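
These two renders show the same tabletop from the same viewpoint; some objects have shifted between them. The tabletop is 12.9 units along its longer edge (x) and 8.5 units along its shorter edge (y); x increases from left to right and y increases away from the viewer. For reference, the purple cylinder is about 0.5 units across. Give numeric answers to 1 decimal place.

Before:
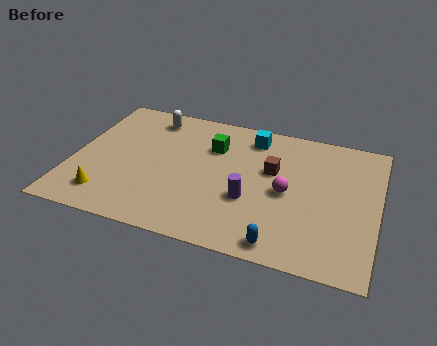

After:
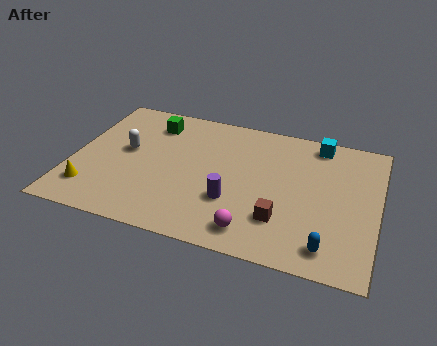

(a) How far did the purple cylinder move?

0.8

The purple cylinder moved from about (7.6, 3.1) to (6.9, 2.8), a distance of √(0.7² + 0.3²) ≈ 0.8.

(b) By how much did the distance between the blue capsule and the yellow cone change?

+2.6

The distance was about 7.4 in the first image and 10.0 in the second, so they moved 2.6 units further apart.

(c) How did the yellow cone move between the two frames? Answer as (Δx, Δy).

(-0.7, 0.2)

From the two frames, the yellow cone sits at roughly (1.7, 1.6) before and (1.0, 1.8) after.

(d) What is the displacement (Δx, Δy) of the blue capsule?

(1.9, 0.4)

From the two frames, the blue capsule sits at roughly (9.1, 0.9) before and (11.0, 1.3) after.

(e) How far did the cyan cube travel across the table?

2.8

The cyan cube was near (7.4, 7.1) before and (10.2, 7.5) after, so it travelled √(2.8² + 0.4²) ≈ 2.8 units.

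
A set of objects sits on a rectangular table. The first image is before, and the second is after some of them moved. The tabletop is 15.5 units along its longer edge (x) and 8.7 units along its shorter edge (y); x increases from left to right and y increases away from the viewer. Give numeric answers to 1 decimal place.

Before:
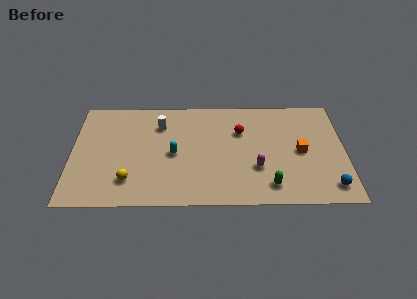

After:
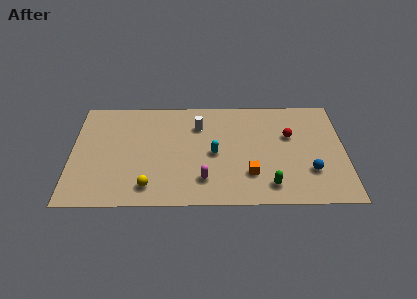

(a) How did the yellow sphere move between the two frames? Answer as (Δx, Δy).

(1.1, -0.5)

The yellow sphere started near (3.3, 2.0) and ended near (4.4, 1.5).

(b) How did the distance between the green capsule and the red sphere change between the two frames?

-0.5

The distance was about 4.7 in the first image and 4.2 in the second, so they moved 0.5 units closer together.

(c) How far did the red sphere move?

2.8

The red sphere moved from about (9.6, 5.9) to (12.4, 5.5), a distance of √(2.8² + 0.4²) ≈ 2.8.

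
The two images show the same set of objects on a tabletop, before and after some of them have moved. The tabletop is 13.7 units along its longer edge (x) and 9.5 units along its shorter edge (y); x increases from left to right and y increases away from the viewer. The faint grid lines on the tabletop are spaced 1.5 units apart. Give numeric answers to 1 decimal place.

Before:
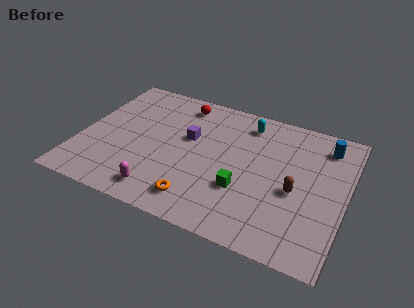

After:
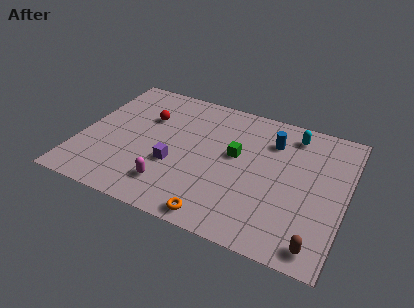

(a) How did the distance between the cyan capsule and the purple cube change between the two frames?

+3.7

The distance was about 3.6 in the first image and 7.3 in the second, so they moved 3.7 units further apart.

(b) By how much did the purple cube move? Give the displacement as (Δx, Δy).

(-0.5, -2.2)

The purple cube was at about (5.5, 5.7) and moved to about (5.0, 3.5).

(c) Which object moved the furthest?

the brown capsule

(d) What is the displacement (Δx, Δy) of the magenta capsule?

(0.4, 0.6)

The magenta capsule started near (4.6, 1.4) and ended near (5.0, 2.0).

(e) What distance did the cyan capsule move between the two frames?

2.4

The cyan capsule was near (8.3, 7.9) before and (10.7, 8.0) after, so it travelled √(2.4² + 0.1²) ≈ 2.4 units.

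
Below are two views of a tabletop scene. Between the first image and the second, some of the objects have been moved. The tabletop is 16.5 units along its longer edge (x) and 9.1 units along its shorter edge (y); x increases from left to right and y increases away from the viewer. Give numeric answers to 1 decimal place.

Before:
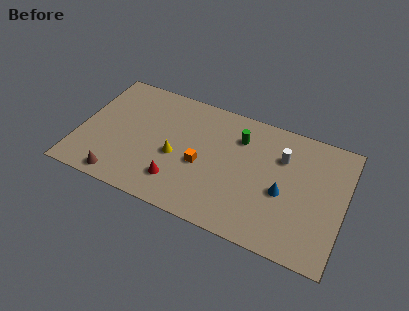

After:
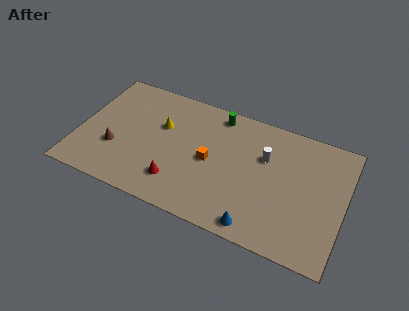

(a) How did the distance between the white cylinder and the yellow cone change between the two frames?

-0.4

Before: roughly 6.9 units apart; after: 6.5. That's 0.4 units closer together.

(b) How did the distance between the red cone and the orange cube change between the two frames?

+0.7

The distance was about 2.2 in the first image and 2.9 in the second, so they moved 0.7 units further apart.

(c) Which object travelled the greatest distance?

the blue cone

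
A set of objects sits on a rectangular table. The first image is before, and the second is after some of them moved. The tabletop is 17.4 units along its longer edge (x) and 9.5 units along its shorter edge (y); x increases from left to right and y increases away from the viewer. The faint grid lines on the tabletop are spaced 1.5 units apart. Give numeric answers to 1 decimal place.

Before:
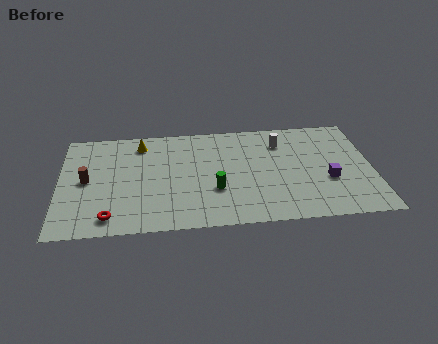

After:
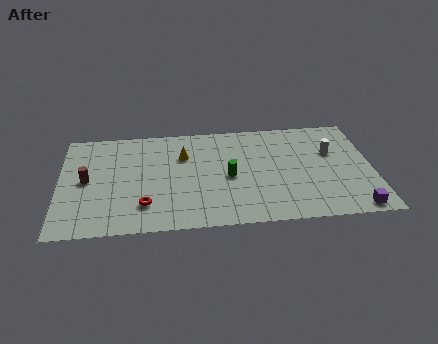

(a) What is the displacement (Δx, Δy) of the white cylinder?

(2.8, -1.2)

From the two frames, the white cylinder sits at roughly (12.4, 7.3) before and (15.2, 6.1) after.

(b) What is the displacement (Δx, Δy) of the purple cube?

(1.3, -2.7)

From the two frames, the purple cube sits at roughly (14.9, 3.6) before and (16.2, 0.9) after.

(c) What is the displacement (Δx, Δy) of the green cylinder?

(0.8, 1.1)

From the two frames, the green cylinder sits at roughly (8.6, 3.3) before and (9.4, 4.4) after.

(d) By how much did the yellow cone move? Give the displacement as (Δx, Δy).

(2.4, -1.3)

From the two frames, the yellow cone sits at roughly (4.5, 7.9) before and (6.9, 6.6) after.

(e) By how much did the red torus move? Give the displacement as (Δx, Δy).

(1.9, 0.9)

The red torus was at about (2.8, 1.4) and moved to about (4.7, 2.3).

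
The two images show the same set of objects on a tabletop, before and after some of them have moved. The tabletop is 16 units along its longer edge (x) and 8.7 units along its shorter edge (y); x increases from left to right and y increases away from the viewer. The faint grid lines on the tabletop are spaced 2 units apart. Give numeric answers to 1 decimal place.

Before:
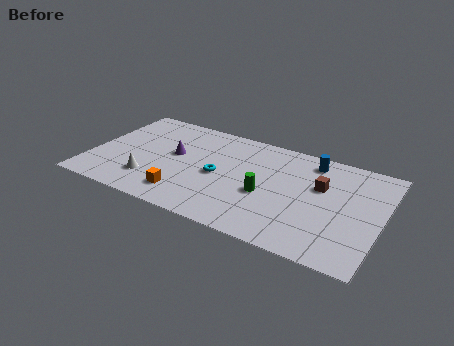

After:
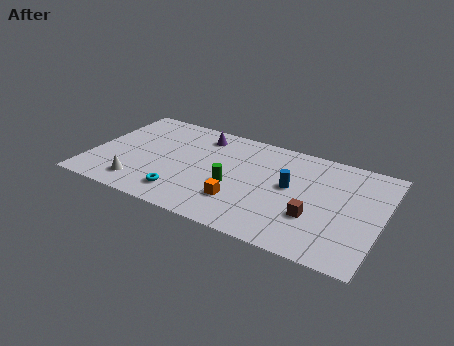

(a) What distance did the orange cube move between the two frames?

3.1

The orange cube was near (5.5, 1.7) before and (8.5, 2.4) after, so it travelled √(3.0² + 0.7²) ≈ 3.1 units.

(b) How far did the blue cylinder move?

2.8

From (11.9, 7.4) to (11.0, 4.8), the blue cylinder covered √(0.9² + 2.6²) ≈ 2.8 units.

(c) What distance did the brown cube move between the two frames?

2.6

The brown cube was near (12.6, 5.5) before and (12.5, 2.9) after, so it travelled √(0.1² + 2.6²) ≈ 2.6 units.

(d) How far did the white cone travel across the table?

0.8

The white cone moved from about (3.5, 2.2) to (3.0, 1.6), a distance of √(0.5² + 0.6²) ≈ 0.8.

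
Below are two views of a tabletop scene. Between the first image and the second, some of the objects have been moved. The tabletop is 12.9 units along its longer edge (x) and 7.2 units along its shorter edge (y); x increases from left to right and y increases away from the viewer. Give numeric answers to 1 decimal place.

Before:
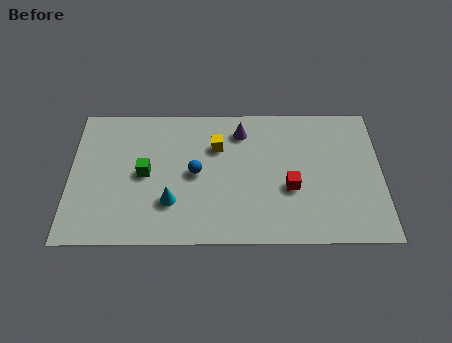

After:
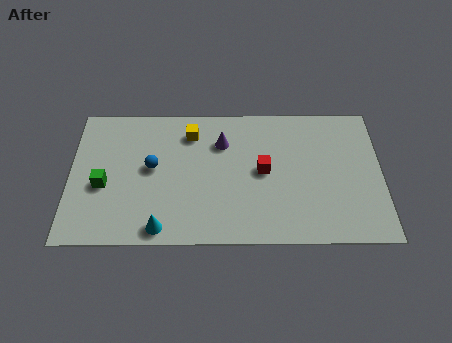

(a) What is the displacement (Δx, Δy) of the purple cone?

(-0.8, -0.6)

The purple cone started near (7.1, 5.8) and ended near (6.3, 5.2).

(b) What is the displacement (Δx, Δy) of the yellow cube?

(-1.1, 0.7)

From the two frames, the yellow cube sits at roughly (6.1, 5.0) before and (5.0, 5.7) after.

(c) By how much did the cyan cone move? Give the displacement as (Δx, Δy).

(-0.4, -1.3)

The cyan cone was at about (4.2, 2.1) and moved to about (3.8, 0.8).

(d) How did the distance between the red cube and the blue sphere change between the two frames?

+0.6

The distance was about 4.0 in the first image and 4.6 in the second, so they moved 0.6 units further apart.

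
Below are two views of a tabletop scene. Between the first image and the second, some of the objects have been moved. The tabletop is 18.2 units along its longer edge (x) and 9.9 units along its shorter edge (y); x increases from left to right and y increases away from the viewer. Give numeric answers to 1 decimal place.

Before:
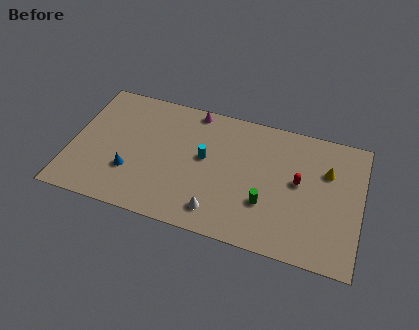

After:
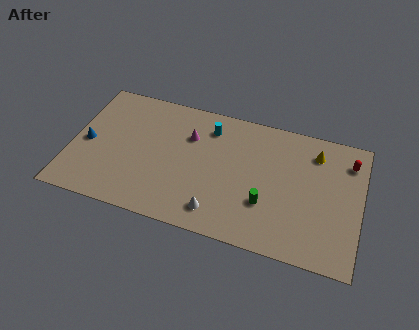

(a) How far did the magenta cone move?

2.1

From (7.4, 9.0) to (7.3, 6.9), the magenta cone covered √(0.1² + 2.1²) ≈ 2.1 units.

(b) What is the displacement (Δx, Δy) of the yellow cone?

(-0.8, 1.2)

The yellow cone was at about (16.0, 6.7) and moved to about (15.2, 7.9).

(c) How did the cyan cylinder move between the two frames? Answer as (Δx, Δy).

(0.1, 2.4)

From the two frames, the cyan cylinder sits at roughly (8.4, 5.5) before and (8.5, 7.9) after.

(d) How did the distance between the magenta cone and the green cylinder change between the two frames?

-1.4

Before: roughly 7.7 units apart; after: 6.3. That's 1.4 units closer together.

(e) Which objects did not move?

the green cylinder and the white cone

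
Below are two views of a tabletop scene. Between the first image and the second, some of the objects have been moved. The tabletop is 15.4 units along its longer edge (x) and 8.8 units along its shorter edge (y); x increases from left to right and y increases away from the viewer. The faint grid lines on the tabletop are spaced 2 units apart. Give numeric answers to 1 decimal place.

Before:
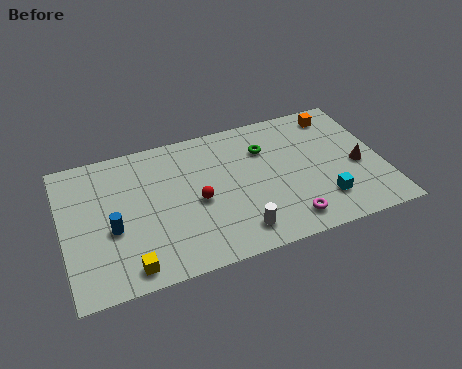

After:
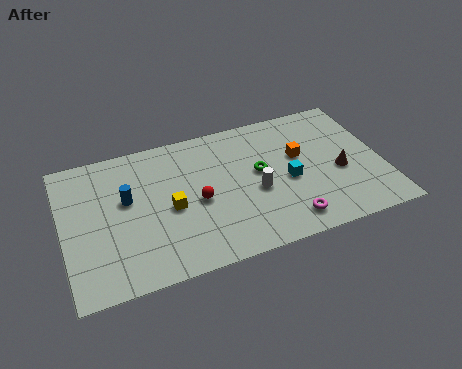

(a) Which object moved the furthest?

the yellow cube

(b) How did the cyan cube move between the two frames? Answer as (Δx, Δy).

(-1.5, 1.8)

The cyan cube was at about (12.3, 2.1) and moved to about (10.8, 3.9).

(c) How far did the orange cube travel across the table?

3.0

From (13.6, 7.5) to (11.5, 5.3), the orange cube covered √(2.1² + 2.2²) ≈ 3.0 units.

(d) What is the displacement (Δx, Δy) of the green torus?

(-0.4, -1.4)

The green torus was at about (9.9, 6.3) and moved to about (9.5, 4.9).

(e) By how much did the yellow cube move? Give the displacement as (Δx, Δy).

(2.2, 2.9)

The yellow cube was at about (2.9, 1.1) and moved to about (5.1, 4.0).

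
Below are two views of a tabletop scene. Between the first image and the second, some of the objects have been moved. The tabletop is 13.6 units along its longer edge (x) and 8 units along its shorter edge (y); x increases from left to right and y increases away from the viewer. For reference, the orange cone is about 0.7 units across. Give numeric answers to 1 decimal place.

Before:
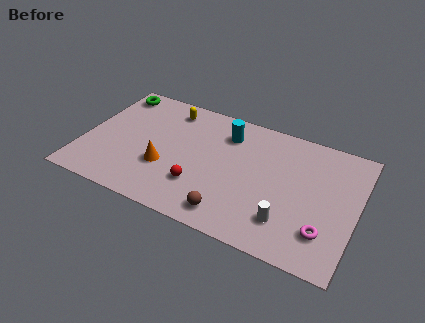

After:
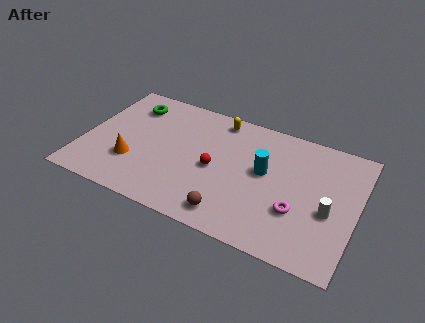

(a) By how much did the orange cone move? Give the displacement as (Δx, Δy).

(-1.6, -0.3)

From the two frames, the orange cone sits at roughly (4.2, 2.8) before and (2.6, 2.5) after.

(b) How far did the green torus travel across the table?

1.2

The green torus was near (1.0, 6.9) before and (2.0, 6.3) after, so it travelled √(1.0² + 0.6²) ≈ 1.2 units.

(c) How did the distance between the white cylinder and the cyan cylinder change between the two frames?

-2.0

They were about 5.5 units apart before and 3.5 after — 2.0 units closer together.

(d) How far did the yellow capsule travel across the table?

2.5

From (3.9, 6.7) to (6.4, 7.0), the yellow capsule covered √(2.5² + 0.3²) ≈ 2.5 units.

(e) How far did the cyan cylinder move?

2.7

The cyan cylinder moved from about (6.9, 6.2) to (9.0, 4.5), a distance of √(2.1² + 1.7²) ≈ 2.7.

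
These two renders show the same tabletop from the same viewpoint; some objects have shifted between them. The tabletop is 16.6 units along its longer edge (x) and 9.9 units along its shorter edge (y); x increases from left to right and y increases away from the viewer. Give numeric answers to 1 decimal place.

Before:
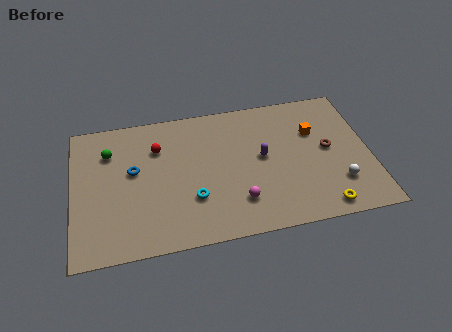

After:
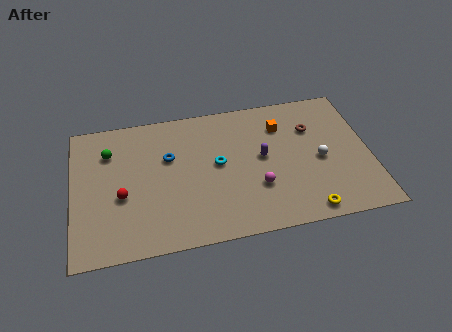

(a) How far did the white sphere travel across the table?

2.1

From (14.7, 2.6) to (13.8, 4.5), the white sphere covered √(0.9² + 1.9²) ≈ 2.1 units.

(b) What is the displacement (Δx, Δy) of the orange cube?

(-1.8, 0.8)

The orange cube was at about (13.6, 6.6) and moved to about (11.8, 7.4).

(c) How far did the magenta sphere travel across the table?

1.4

From (9.1, 2.4) to (10.2, 3.2), the magenta sphere covered √(1.1² + 0.8²) ≈ 1.4 units.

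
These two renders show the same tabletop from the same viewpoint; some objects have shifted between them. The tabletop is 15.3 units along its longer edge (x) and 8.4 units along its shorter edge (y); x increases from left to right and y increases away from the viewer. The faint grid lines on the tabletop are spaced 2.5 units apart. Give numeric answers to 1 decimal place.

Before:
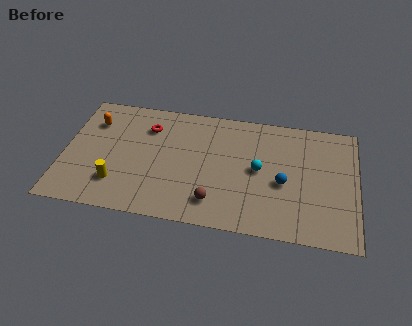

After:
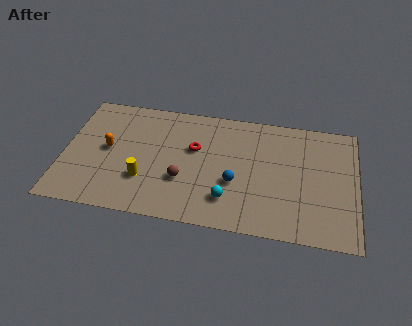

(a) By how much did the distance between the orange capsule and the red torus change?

+1.7

The distance was about 2.9 in the first image and 4.6 in the second, so they moved 1.7 units further apart.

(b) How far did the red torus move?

2.7

The red torus moved from about (4.3, 6.3) to (6.8, 5.2), a distance of √(2.5² + 1.1²) ≈ 2.7.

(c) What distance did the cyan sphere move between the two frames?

2.7

From (10.2, 4.3) to (8.7, 2.0), the cyan sphere covered √(1.5² + 2.3²) ≈ 2.7 units.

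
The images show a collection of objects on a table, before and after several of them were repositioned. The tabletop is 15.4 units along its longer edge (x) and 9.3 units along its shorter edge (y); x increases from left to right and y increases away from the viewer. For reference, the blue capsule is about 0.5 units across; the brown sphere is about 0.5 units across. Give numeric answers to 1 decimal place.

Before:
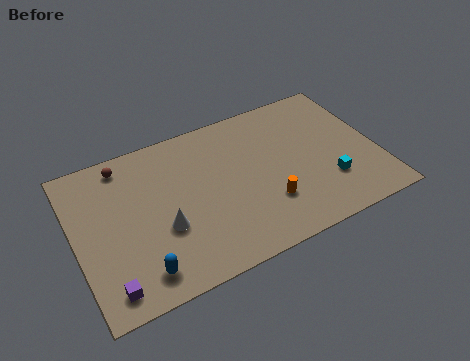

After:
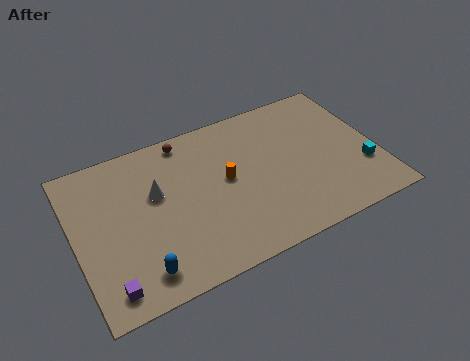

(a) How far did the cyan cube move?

1.8

The cyan cube was near (12.7, 2.7) before and (14.5, 2.9) after, so it travelled √(1.8² + 0.2²) ≈ 1.8 units.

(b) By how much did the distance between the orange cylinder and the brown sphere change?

-4.9

They were about 8.6 units apart before and 3.7 after — 4.9 units closer together.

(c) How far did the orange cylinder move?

2.9

From (9.5, 2.7) to (7.7, 5.0), the orange cylinder covered √(1.8² + 2.3²) ≈ 2.9 units.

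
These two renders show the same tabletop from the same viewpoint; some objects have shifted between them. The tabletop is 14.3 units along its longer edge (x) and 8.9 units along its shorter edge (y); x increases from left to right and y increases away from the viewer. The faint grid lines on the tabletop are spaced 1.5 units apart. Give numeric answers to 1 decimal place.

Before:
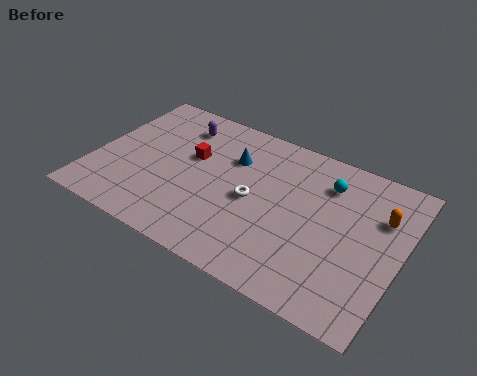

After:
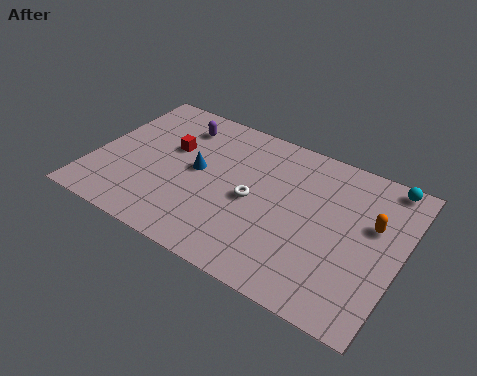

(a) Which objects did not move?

the white torus and the purple capsule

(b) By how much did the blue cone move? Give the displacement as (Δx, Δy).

(-1.4, -1.5)

The blue cone was at about (6.2, 6.2) and moved to about (4.8, 4.7).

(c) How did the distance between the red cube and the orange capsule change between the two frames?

+0.7

Before: roughly 8.8 units apart; after: 9.5. That's 0.7 units further apart.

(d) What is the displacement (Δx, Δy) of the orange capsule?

(-0.3, -0.6)

From the two frames, the orange capsule sits at roughly (13.2, 6.1) before and (12.9, 5.5) after.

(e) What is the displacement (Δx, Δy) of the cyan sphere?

(2.6, 1.3)

The cyan sphere was at about (10.6, 6.8) and moved to about (13.2, 8.1).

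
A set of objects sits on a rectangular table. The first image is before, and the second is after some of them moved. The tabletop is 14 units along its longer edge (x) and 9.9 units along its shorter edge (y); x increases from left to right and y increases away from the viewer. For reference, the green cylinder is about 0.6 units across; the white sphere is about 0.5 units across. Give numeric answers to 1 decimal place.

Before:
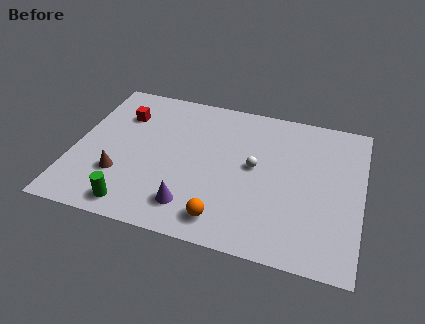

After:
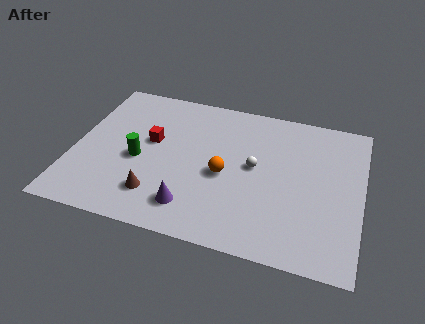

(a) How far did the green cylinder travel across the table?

3.1

The green cylinder was near (3.3, 1.2) before and (3.2, 4.3) after, so it travelled √(0.1² + 3.1²) ≈ 3.1 units.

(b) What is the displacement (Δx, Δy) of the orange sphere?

(-0.2, 2.9)

The orange sphere was at about (7.6, 1.5) and moved to about (7.4, 4.4).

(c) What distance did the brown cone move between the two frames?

2.1

From (2.4, 3.0) to (4.3, 2.2), the brown cone covered √(1.9² + 0.8²) ≈ 2.1 units.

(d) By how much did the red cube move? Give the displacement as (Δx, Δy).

(1.6, -1.5)

From the two frames, the red cube sits at roughly (2.1, 7.2) before and (3.7, 5.7) after.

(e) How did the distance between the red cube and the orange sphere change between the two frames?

-4.0

Before: roughly 7.9 units apart; after: 3.9. That's 4.0 units closer together.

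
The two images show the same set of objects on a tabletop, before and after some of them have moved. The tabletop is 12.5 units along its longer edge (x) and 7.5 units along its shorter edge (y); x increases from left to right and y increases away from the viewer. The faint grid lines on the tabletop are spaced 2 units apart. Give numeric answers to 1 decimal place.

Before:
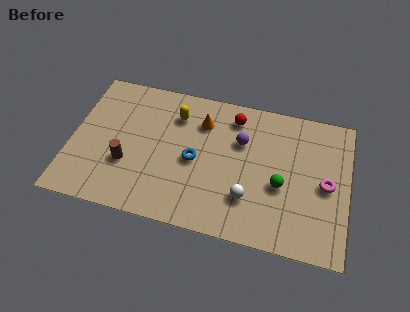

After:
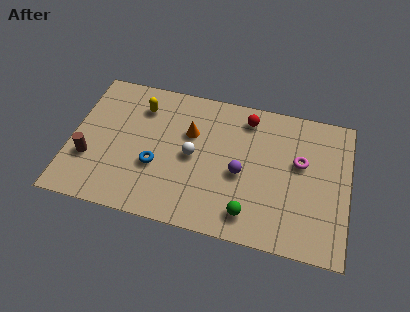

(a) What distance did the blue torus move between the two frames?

1.8

From (5.6, 3.5) to (3.9, 2.8), the blue torus covered √(1.7² + 0.7²) ≈ 1.8 units.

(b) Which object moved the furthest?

the white sphere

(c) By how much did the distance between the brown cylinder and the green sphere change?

+0.5

Before: roughly 6.9 units apart; after: 7.4. That's 0.5 units further apart.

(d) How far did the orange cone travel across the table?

0.9

From (5.8, 5.6) to (5.3, 4.9), the orange cone covered √(0.5² + 0.7²) ≈ 0.9 units.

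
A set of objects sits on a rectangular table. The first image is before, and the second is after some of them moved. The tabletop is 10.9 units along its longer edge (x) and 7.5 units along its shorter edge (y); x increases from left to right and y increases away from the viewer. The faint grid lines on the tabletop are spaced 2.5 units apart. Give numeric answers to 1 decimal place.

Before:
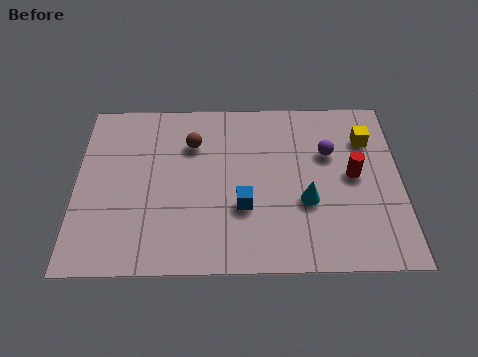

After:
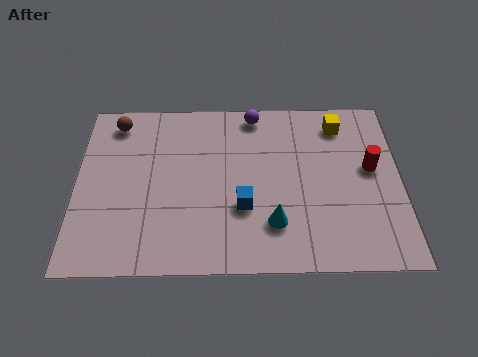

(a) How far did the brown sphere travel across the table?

2.8

From (3.9, 5.4) to (1.3, 6.4), the brown sphere covered √(2.6² + 1.0²) ≈ 2.8 units.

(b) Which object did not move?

the blue cube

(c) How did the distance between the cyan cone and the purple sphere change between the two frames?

+2.6

They were about 2.2 units apart before and 4.8 after — 2.6 units further apart.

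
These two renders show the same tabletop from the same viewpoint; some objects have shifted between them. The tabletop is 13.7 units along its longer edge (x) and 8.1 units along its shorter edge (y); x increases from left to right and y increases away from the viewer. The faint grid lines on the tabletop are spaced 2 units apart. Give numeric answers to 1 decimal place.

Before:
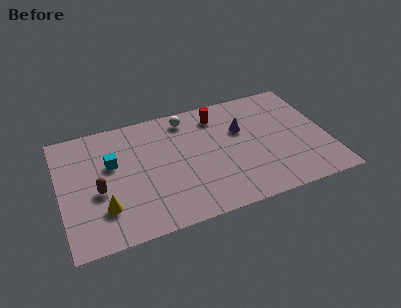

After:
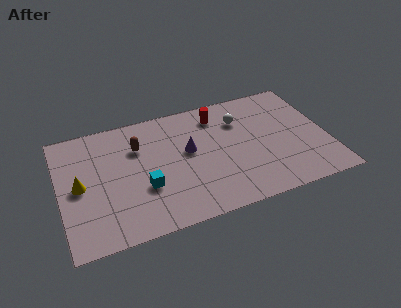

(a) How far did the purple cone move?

2.9

From (9.4, 5.2) to (6.6, 4.6), the purple cone covered √(2.8² + 0.6²) ≈ 2.9 units.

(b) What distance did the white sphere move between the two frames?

2.9

The white sphere moved from about (6.7, 6.9) to (9.4, 5.9), a distance of √(2.7² + 1.0²) ≈ 2.9.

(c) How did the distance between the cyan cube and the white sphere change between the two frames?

+1.6

They were about 4.4 units apart before and 6.0 after — 1.6 units further apart.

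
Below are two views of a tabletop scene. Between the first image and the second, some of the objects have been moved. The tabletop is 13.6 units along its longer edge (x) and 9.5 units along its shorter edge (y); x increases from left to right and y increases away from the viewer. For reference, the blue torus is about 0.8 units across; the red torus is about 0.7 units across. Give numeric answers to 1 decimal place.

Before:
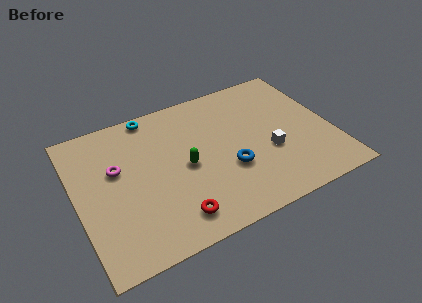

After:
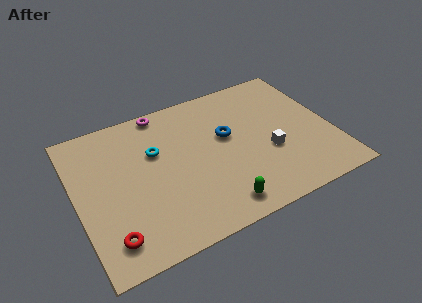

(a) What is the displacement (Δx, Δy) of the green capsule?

(1.3, -3.2)

From the two frames, the green capsule sits at roughly (5.7, 4.5) before and (7.0, 1.3) after.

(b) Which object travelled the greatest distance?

the magenta torus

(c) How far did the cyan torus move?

2.6

The cyan torus moved from about (4.4, 8.7) to (4.3, 6.1), a distance of √(0.1² + 2.6²) ≈ 2.6.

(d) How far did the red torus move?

3.3

The red torus was near (4.7, 1.6) before and (1.4, 1.7) after, so it travelled √(3.3² + 0.1²) ≈ 3.3 units.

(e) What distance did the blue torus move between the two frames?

2.2

The blue torus moved from about (7.9, 3.4) to (8.1, 5.6), a distance of √(0.2² + 2.2²) ≈ 2.2.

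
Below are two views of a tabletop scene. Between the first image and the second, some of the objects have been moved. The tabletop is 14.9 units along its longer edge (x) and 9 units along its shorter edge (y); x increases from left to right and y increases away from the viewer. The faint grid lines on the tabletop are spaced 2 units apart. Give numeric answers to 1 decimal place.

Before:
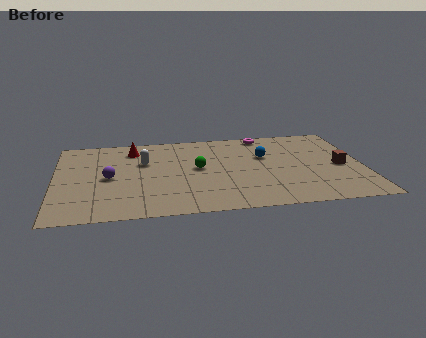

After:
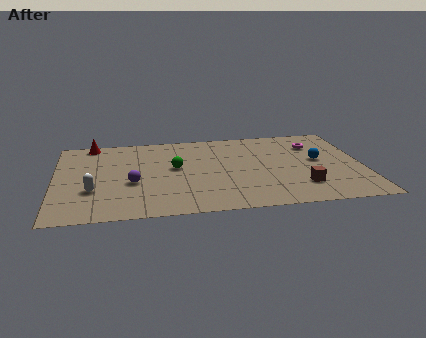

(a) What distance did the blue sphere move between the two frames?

2.7

The blue sphere was near (10.2, 5.7) before and (12.8, 4.9) after, so it travelled √(2.6² + 0.8²) ≈ 2.7 units.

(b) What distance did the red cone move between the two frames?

2.2

From (3.8, 7.3) to (1.8, 8.2), the red cone covered √(2.0² + 0.9²) ≈ 2.2 units.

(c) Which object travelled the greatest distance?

the white capsule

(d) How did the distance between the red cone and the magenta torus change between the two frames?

+4.5

They were about 6.5 units apart before and 11.0 after — 4.5 units further apart.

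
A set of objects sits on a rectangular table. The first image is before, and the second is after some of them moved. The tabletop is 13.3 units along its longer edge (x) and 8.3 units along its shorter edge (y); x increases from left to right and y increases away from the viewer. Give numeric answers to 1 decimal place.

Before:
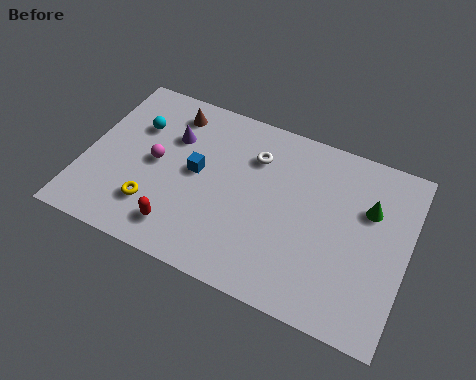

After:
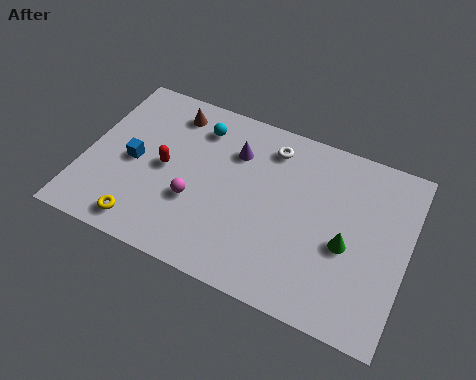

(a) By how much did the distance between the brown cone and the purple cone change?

+1.7

Before: roughly 1.2 units apart; after: 2.9. That's 1.7 units further apart.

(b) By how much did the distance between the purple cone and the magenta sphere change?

+1.7

Before: roughly 1.6 units apart; after: 3.3. That's 1.7 units further apart.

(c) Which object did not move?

the brown cone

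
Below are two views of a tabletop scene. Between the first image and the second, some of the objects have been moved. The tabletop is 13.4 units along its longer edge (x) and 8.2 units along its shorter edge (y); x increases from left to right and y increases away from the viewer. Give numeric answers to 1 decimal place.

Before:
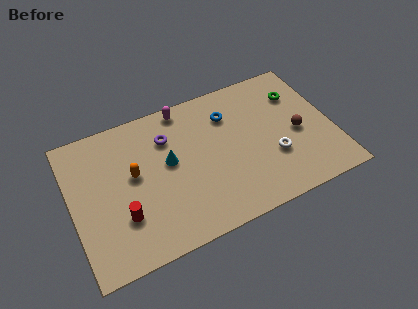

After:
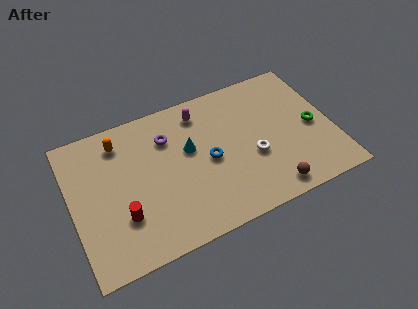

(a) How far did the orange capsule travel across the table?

2.2

From (3.2, 4.6) to (2.7, 6.7), the orange capsule covered √(0.5² + 2.1²) ≈ 2.2 units.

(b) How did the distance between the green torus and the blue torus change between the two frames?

+1.8

They were about 3.6 units apart before and 5.4 after — 1.8 units further apart.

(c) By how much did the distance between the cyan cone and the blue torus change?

-2.3

The distance was about 3.6 in the first image and 1.3 in the second, so they moved 2.3 units closer together.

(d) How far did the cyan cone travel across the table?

1.1

The cyan cone moved from about (5.0, 4.6) to (6.1, 4.9), a distance of √(1.1² + 0.3²) ≈ 1.1.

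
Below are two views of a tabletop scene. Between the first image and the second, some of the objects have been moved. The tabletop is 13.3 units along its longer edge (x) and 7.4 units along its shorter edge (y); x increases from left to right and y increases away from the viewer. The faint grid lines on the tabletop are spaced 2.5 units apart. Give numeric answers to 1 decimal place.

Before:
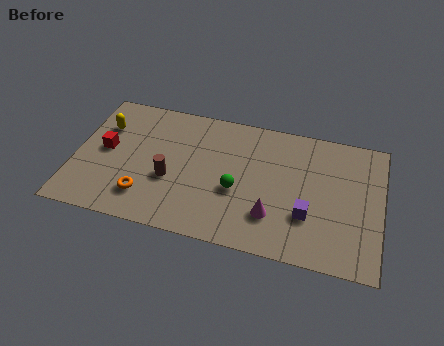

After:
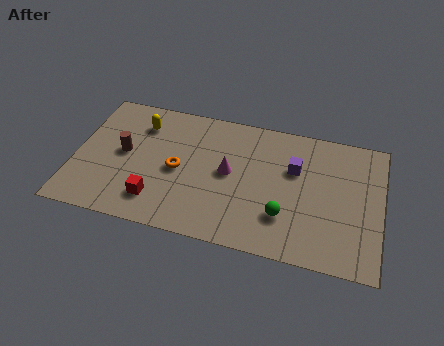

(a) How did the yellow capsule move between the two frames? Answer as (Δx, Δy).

(1.6, 0.5)

From the two frames, the yellow capsule sits at roughly (1.1, 5.2) before and (2.7, 5.7) after.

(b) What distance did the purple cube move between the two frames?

2.5

The purple cube was near (10.2, 2.4) before and (9.5, 4.8) after, so it travelled √(0.7² + 2.4²) ≈ 2.5 units.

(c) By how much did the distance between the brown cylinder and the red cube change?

-0.3

The distance was about 3.1 in the first image and 2.8 in the second, so they moved 0.3 units closer together.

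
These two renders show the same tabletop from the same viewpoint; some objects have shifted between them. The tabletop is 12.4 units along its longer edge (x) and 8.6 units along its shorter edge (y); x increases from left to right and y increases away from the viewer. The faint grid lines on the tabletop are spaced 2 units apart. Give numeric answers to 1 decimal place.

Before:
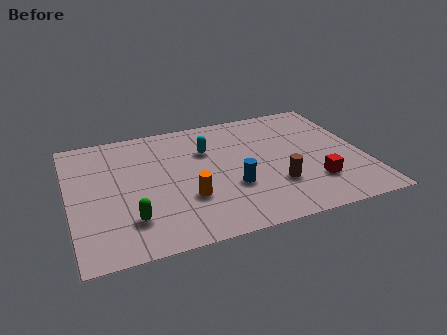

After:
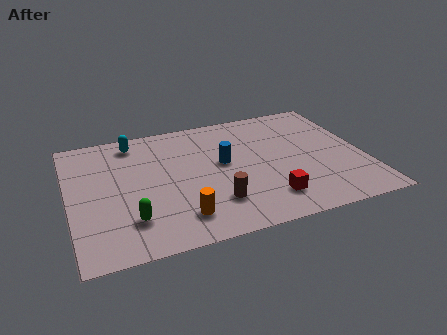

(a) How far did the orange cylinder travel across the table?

1.2

The orange cylinder moved from about (4.8, 2.8) to (4.4, 1.7), a distance of √(0.4² + 1.1²) ≈ 1.2.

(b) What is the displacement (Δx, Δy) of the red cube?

(-2.0, -0.5)

From the two frames, the red cube sits at roughly (10.1, 2.3) before and (8.1, 1.8) after.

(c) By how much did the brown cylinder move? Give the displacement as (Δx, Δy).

(-2.6, -0.4)

From the two frames, the brown cylinder sits at roughly (8.5, 2.6) before and (5.9, 2.2) after.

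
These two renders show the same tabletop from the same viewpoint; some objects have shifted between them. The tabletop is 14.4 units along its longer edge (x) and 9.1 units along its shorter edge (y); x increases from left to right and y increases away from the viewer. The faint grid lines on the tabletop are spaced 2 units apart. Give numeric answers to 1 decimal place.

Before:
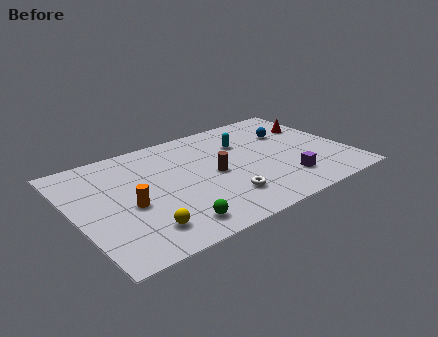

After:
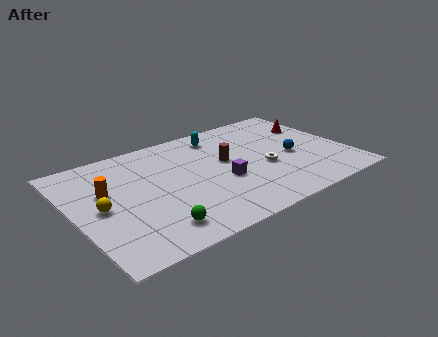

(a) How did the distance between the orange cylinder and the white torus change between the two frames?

+3.3

Before: roughly 5.0 units apart; after: 8.3. That's 3.3 units further apart.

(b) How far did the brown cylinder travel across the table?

1.1

The brown cylinder moved from about (7.3, 4.4) to (8.1, 5.2), a distance of √(0.8² + 0.8²) ≈ 1.1.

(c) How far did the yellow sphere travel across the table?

3.1

The yellow sphere moved from about (3.0, 1.8) to (1.3, 4.4), a distance of √(1.7² + 2.6²) ≈ 3.1.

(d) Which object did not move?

the red cone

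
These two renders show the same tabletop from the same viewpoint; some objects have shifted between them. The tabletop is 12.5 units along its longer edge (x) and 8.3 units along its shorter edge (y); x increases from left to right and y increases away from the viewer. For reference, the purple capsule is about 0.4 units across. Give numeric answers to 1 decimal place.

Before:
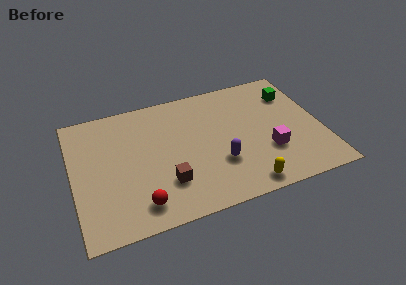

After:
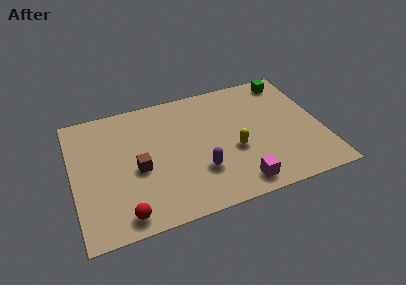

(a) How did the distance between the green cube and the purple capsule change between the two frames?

+1.5

The distance was about 5.4 in the first image and 6.9 in the second, so they moved 1.5 units further apart.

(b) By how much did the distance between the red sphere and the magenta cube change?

-1.0

Before: roughly 6.7 units apart; after: 5.7. That's 1.0 units closer together.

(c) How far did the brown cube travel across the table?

1.8

From (4.5, 2.3) to (3.2, 3.6), the brown cube covered √(1.3² + 1.3²) ≈ 1.8 units.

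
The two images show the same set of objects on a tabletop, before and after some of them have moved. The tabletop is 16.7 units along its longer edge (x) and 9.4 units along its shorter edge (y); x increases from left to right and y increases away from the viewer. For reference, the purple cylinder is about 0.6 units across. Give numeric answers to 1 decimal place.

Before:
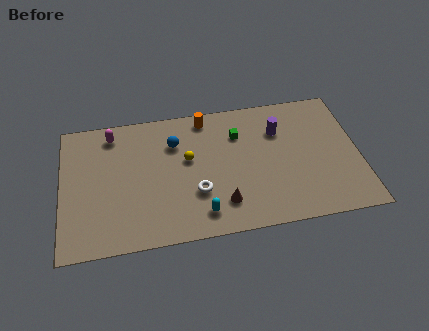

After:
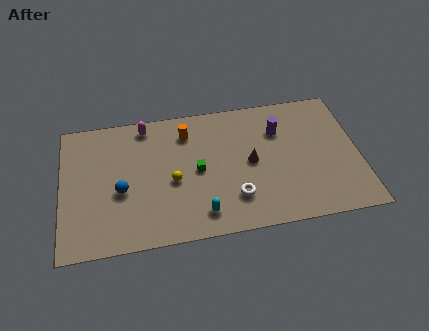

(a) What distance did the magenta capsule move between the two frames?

1.9

The magenta capsule moved from about (2.9, 8.0) to (4.8, 8.3), a distance of √(1.9² + 0.3²) ≈ 1.9.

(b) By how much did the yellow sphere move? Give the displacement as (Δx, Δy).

(-0.9, -1.4)

The yellow sphere started near (7.1, 5.5) and ended near (6.2, 4.1).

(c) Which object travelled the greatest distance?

the blue sphere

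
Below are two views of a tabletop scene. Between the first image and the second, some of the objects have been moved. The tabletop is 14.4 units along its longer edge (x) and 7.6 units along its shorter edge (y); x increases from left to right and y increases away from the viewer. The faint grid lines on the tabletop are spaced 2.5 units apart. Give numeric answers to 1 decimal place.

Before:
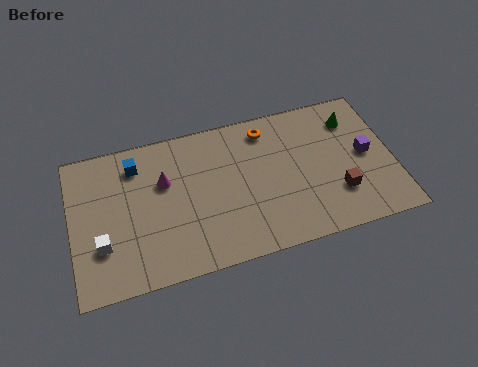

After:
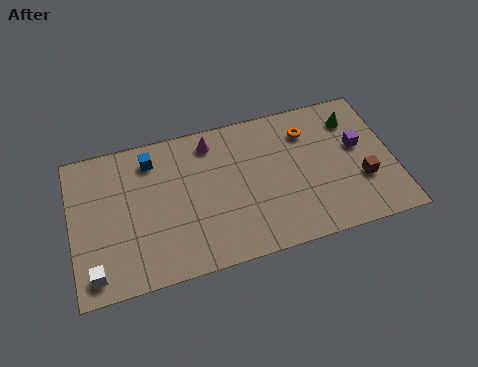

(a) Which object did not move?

the green cone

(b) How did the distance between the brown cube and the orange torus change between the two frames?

-1.2

Before: roughly 5.1 units apart; after: 3.9. That's 1.2 units closer together.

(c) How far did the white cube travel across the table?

1.4

The white cube moved from about (1.3, 2.4) to (0.9, 1.1), a distance of √(0.4² + 1.3²) ≈ 1.4.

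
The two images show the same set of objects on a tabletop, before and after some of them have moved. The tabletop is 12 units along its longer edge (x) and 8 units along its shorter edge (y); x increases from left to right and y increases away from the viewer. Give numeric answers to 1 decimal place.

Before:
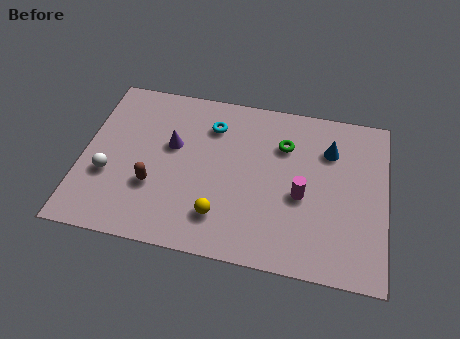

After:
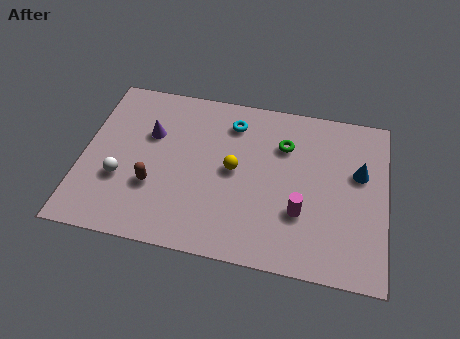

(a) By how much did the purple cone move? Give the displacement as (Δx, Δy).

(-0.9, 0.4)

From the two frames, the purple cone sits at roughly (3.5, 4.8) before and (2.6, 5.2) after.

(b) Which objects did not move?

the brown capsule and the green torus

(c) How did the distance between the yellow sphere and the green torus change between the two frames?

-2.0

They were about 4.5 units apart before and 2.5 after — 2.0 units closer together.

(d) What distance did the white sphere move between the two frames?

0.5

The white sphere was near (1.1, 2.9) before and (1.6, 2.8) after, so it travelled √(0.5² + 0.1²) ≈ 0.5 units.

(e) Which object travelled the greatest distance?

the yellow sphere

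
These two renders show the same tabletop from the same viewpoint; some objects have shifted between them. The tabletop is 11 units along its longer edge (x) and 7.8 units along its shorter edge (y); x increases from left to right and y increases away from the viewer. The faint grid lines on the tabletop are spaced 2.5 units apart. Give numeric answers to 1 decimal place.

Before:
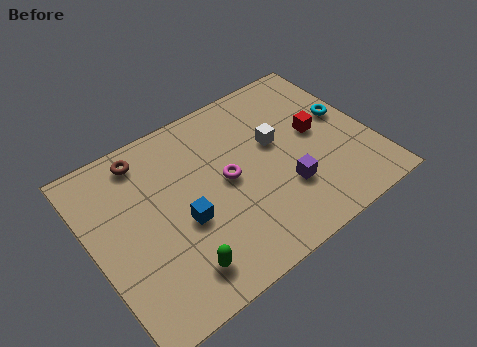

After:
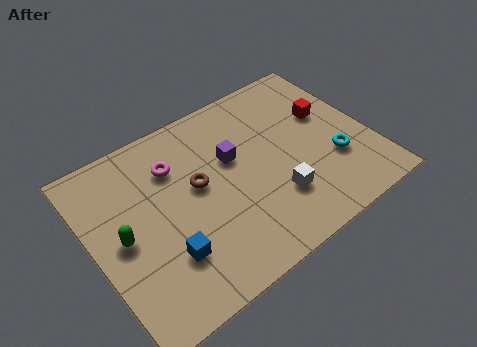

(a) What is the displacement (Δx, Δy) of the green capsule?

(-1.7, 2.4)

From the two frames, the green capsule sits at roughly (2.8, 1.4) before and (1.1, 3.8) after.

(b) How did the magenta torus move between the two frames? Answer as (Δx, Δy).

(-1.8, 1.7)

From the two frames, the magenta torus sits at roughly (5.3, 4.0) before and (3.5, 5.7) after.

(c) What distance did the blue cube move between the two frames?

1.3

The blue cube was near (3.4, 3.2) before and (2.5, 2.2) after, so it travelled √(0.9² + 1.0²) ≈ 1.3 units.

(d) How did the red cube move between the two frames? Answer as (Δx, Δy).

(0.6, 0.6)

The red cube was at about (9.0, 4.2) and moved to about (9.6, 4.8).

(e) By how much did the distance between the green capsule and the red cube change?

+1.8

They were about 6.8 units apart before and 8.6 after — 1.8 units further apart.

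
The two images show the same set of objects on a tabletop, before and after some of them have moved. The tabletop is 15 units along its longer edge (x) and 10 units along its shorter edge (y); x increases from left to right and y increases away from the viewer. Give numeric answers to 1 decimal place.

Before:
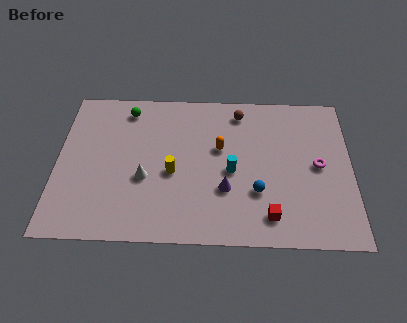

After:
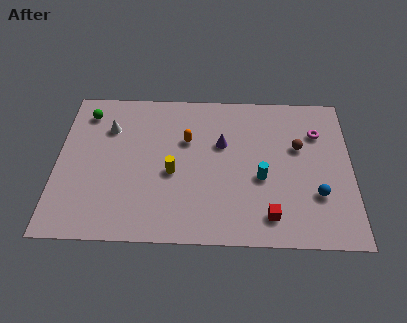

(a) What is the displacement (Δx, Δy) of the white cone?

(-1.9, 3.3)

The white cone was at about (4.5, 3.9) and moved to about (2.6, 7.2).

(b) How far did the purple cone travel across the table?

3.0

The purple cone was near (8.6, 3.3) before and (8.4, 6.3) after, so it travelled √(0.2² + 3.0²) ≈ 3.0 units.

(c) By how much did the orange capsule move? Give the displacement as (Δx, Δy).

(-1.7, 0.5)

From the two frames, the orange capsule sits at roughly (8.3, 6.0) before and (6.6, 6.5) after.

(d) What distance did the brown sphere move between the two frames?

3.8

The brown sphere was near (9.3, 8.5) before and (12.3, 6.2) after, so it travelled √(3.0² + 2.3²) ≈ 3.8 units.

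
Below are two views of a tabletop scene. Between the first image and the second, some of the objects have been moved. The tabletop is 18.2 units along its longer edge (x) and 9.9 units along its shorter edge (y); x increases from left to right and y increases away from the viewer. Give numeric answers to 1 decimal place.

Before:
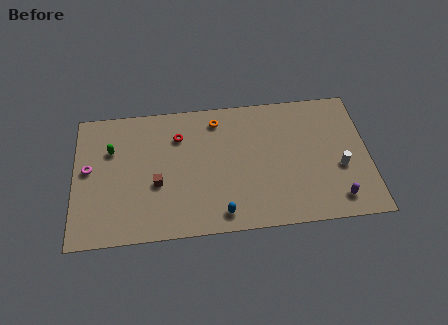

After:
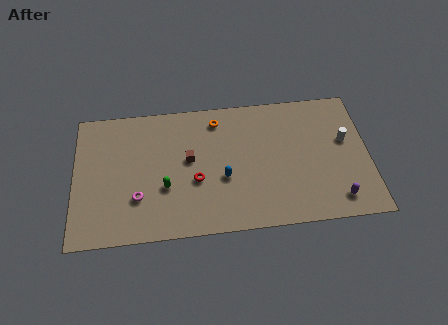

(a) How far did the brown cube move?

2.6

The brown cube was near (5.1, 3.9) before and (7.1, 5.5) after, so it travelled √(2.0² + 1.6²) ≈ 2.6 units.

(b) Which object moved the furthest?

the green capsule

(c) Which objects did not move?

the purple capsule and the orange torus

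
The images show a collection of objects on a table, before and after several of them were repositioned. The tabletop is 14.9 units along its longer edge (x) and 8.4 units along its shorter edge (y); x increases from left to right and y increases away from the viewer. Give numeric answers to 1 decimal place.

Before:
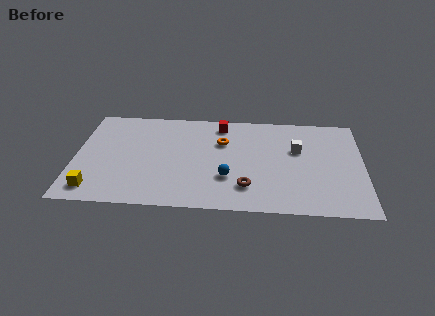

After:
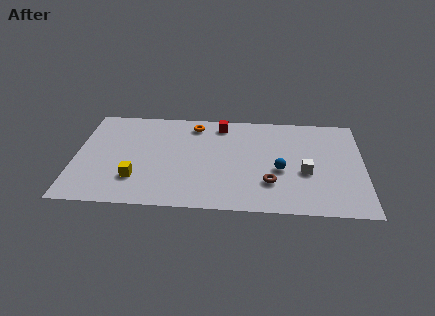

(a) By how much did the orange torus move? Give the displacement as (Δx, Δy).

(-1.5, 1.4)

The orange torus started near (7.6, 5.7) and ended near (6.1, 7.1).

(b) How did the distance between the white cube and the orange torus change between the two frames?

+3.0

Before: roughly 3.9 units apart; after: 6.9. That's 3.0 units further apart.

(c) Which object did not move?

the red cube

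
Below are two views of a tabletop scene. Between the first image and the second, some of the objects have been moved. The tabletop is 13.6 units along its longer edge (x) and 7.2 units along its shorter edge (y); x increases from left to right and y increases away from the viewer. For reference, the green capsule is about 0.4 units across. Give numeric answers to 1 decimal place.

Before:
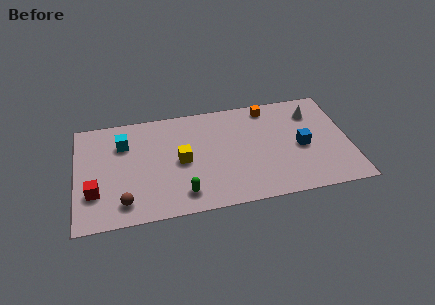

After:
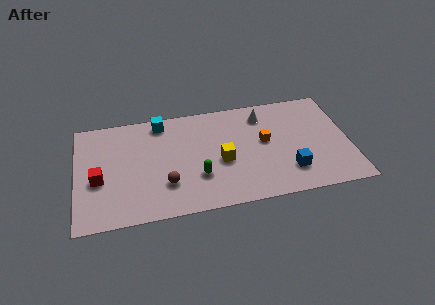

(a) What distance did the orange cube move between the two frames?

2.3

The orange cube was near (9.7, 6.3) before and (9.4, 4.0) after, so it travelled √(0.3² + 2.3²) ≈ 2.3 units.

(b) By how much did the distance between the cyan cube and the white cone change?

-4.4

They were about 9.5 units apart before and 5.1 after — 4.4 units closer together.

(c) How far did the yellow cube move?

2.0

The yellow cube was near (5.2, 3.5) before and (7.2, 3.1) after, so it travelled √(2.0² + 0.4²) ≈ 2.0 units.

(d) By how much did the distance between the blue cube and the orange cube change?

-0.9

Before: roughly 3.4 units apart; after: 2.5. That's 0.9 units closer together.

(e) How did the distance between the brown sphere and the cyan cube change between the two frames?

+0.3

They were about 3.9 units apart before and 4.2 after — 0.3 units further apart.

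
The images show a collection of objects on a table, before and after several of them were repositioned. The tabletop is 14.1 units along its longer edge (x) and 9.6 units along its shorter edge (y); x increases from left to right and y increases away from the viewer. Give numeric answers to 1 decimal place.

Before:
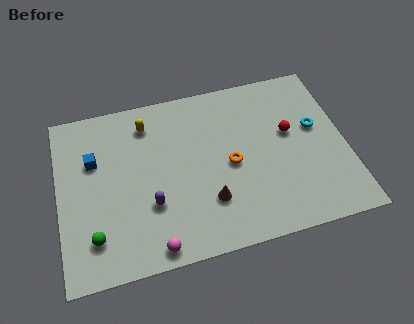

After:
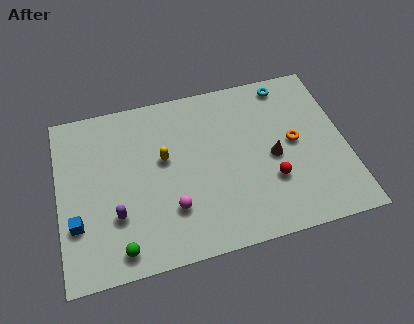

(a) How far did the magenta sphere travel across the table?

2.1

The magenta sphere was near (4.4, 0.9) before and (5.4, 2.7) after, so it travelled √(1.0² + 1.8²) ≈ 2.1 units.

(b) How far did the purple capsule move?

1.7

The purple capsule moved from about (4.4, 3.2) to (2.7, 3.0), a distance of √(1.7² + 0.2²) ≈ 1.7.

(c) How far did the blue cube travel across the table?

3.4

From (1.8, 6.3) to (0.8, 3.0), the blue cube covered √(1.0² + 3.3²) ≈ 3.4 units.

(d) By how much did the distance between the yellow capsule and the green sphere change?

-1.4

They were about 6.4 units apart before and 5.0 after — 1.4 units closer together.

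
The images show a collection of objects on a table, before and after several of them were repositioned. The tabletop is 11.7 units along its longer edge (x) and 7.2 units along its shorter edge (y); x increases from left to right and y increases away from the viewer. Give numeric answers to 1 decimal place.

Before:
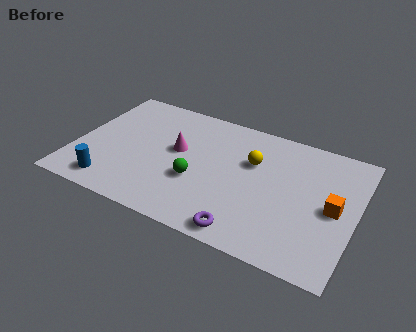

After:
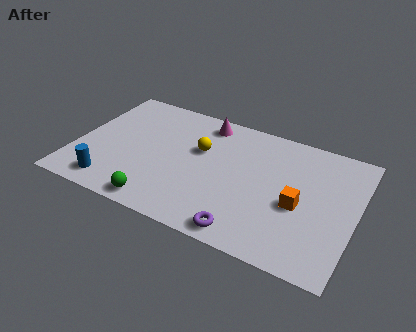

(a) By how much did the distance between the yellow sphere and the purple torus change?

+0.5

They were about 3.9 units apart before and 4.4 after — 0.5 units further apart.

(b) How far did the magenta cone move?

2.3

The magenta cone was near (4.2, 4.1) before and (5.1, 6.2) after, so it travelled √(0.9² + 2.1²) ≈ 2.3 units.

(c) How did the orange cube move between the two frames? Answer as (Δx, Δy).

(-1.4, -0.4)

From the two frames, the orange cube sits at roughly (10.8, 3.5) before and (9.4, 3.1) after.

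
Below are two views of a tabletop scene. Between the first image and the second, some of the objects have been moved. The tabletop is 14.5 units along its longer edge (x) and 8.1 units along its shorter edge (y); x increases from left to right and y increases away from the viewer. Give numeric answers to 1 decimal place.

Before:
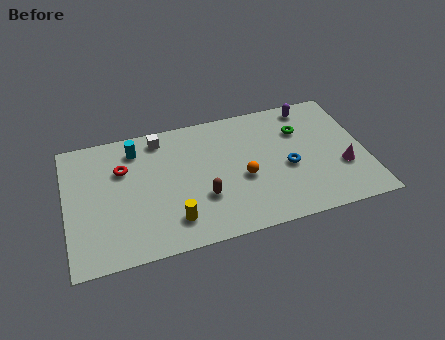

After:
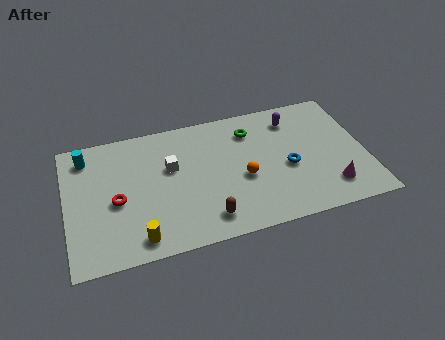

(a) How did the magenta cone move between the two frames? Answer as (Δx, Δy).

(-0.7, -1.1)

The magenta cone started near (13.3, 2.8) and ended near (12.6, 1.7).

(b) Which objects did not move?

the blue torus and the orange sphere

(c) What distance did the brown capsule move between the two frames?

1.3

The brown capsule was near (6.5, 2.7) before and (6.6, 1.4) after, so it travelled √(0.1² + 1.3²) ≈ 1.3 units.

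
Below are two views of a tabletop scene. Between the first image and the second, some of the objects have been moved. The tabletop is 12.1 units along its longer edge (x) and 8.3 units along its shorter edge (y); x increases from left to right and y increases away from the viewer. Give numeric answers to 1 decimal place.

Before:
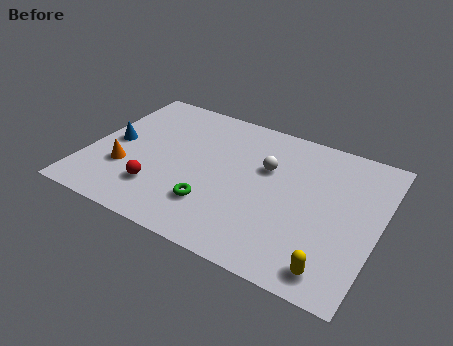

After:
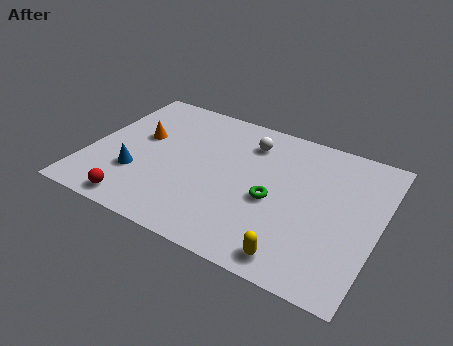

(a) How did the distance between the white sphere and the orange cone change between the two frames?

-1.5

The distance was about 6.2 in the first image and 4.7 in the second, so they moved 1.5 units closer together.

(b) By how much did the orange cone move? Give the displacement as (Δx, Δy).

(0.3, 2.2)

From the two frames, the orange cone sits at roughly (1.7, 2.7) before and (2.0, 4.9) after.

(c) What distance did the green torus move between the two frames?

2.7

The green torus moved from about (5.5, 2.2) to (7.8, 3.6), a distance of √(2.3² + 1.4²) ≈ 2.7.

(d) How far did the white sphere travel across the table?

1.5

The white sphere moved from about (7.3, 5.3) to (6.4, 6.5), a distance of √(0.9² + 1.2²) ≈ 1.5.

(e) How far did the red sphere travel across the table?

1.4

The red sphere moved from about (3.2, 2.1) to (2.5, 0.9), a distance of √(0.7² + 1.2²) ≈ 1.4.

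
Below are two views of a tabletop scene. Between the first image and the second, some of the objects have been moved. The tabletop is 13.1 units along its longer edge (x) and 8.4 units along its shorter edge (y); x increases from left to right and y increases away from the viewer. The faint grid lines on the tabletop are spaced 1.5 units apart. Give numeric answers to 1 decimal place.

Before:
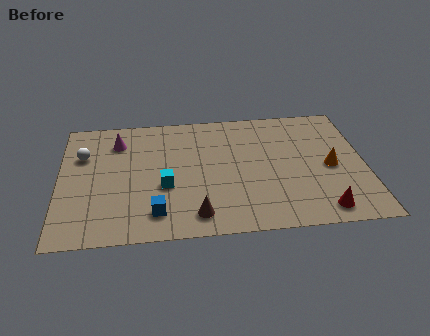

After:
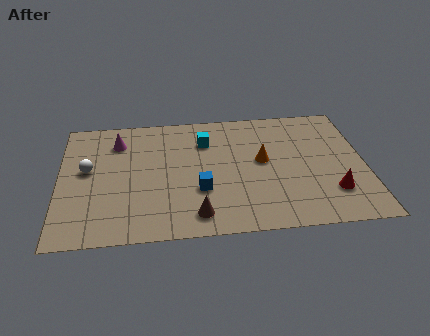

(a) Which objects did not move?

the magenta cone and the brown cone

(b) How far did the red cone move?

1.2

The red cone moved from about (11.1, 1.1) to (11.6, 2.2), a distance of √(0.5² + 1.1²) ≈ 1.2.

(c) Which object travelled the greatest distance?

the cyan cube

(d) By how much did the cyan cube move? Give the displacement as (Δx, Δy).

(1.8, 2.9)

The cyan cube was at about (4.5, 3.3) and moved to about (6.3, 6.2).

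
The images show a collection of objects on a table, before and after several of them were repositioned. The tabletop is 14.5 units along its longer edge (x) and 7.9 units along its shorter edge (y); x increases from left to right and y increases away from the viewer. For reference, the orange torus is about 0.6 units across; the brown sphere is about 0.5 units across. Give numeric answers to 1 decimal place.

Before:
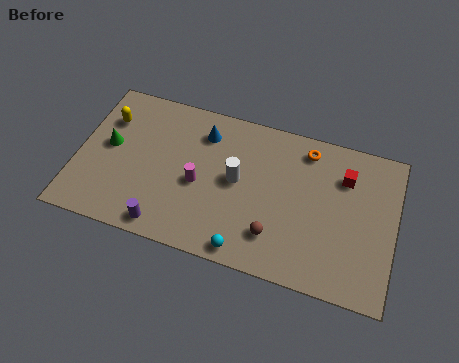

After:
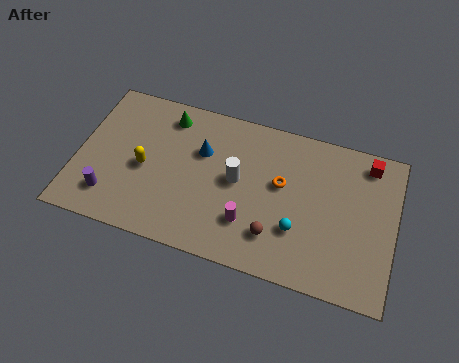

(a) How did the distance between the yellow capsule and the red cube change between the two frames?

-0.4

Before: roughly 10.9 units apart; after: 10.5. That's 0.4 units closer together.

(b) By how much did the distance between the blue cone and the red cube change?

+1.2

They were about 6.5 units apart before and 7.7 after — 1.2 units further apart.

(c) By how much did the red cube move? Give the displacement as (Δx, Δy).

(1.0, 1.0)

From the two frames, the red cube sits at roughly (12.1, 5.8) before and (13.1, 6.8) after.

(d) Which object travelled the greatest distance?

the green cone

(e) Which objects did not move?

the brown sphere and the white cylinder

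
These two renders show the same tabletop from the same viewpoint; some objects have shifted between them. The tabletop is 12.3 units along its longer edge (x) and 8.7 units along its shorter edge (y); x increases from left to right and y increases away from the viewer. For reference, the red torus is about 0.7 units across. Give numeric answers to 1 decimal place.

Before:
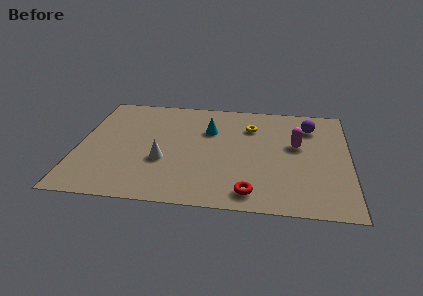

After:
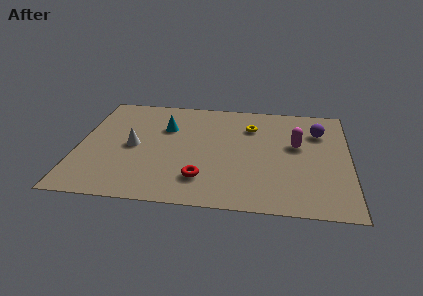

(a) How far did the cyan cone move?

2.0

The cyan cone was near (5.9, 5.9) before and (3.9, 5.9) after, so it travelled √(2.0² + 0.0²) ≈ 2.0 units.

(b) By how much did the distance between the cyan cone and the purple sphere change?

+2.3

The distance was about 4.7 in the first image and 7.0 in the second, so they moved 2.3 units further apart.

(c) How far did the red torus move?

2.3

From (7.9, 1.2) to (5.7, 2.0), the red torus covered √(2.2² + 0.8²) ≈ 2.3 units.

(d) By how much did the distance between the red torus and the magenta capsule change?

+0.8

They were about 4.4 units apart before and 5.2 after — 0.8 units further apart.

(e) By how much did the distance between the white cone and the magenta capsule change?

+1.2

Before: roughly 6.3 units apart; after: 7.5. That's 1.2 units further apart.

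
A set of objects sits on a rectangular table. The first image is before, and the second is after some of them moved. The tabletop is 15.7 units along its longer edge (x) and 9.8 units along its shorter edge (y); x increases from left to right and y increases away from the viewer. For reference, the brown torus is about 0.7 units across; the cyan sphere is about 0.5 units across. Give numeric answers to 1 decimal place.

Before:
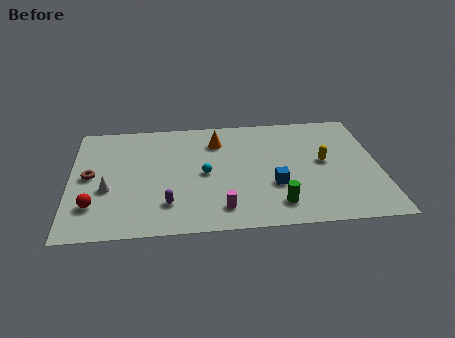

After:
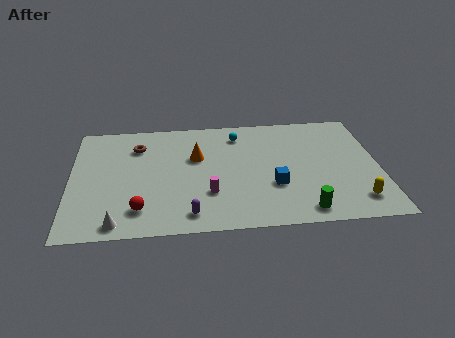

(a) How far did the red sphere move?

2.4

The red sphere was near (1.2, 2.5) before and (3.5, 2.0) after, so it travelled √(2.3² + 0.5²) ≈ 2.4 units.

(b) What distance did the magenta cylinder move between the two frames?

1.4

The magenta cylinder was near (7.6, 1.7) before and (7.0, 3.0) after, so it travelled √(0.6² + 1.3²) ≈ 1.4 units.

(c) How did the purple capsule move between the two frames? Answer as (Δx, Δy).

(1.1, -0.9)

From the two frames, the purple capsule sits at roughly (4.9, 2.3) before and (6.0, 1.4) after.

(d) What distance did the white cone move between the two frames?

2.8

From (1.9, 3.8) to (2.4, 1.0), the white cone covered √(0.5² + 2.8²) ≈ 2.8 units.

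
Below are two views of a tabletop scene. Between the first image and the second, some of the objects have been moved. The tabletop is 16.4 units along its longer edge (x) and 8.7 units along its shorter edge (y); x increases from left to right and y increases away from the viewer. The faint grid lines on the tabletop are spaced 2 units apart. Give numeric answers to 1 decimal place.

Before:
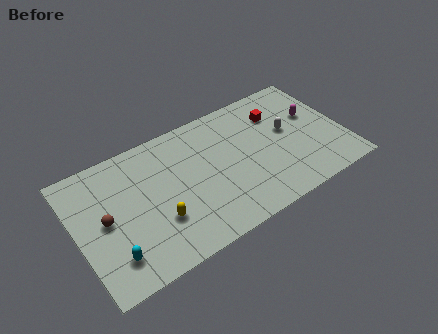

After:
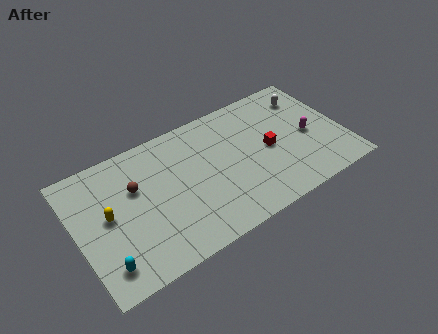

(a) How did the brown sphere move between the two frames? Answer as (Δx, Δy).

(2.0, 1.2)

The brown sphere was at about (1.7, 4.4) and moved to about (3.7, 5.6).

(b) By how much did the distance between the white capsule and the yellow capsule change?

+4.3

Before: roughly 8.7 units apart; after: 13.0. That's 4.3 units further apart.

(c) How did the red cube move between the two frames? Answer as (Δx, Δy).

(-0.9, -2.2)

From the two frames, the red cube sits at roughly (12.7, 6.4) before and (11.8, 4.2) after.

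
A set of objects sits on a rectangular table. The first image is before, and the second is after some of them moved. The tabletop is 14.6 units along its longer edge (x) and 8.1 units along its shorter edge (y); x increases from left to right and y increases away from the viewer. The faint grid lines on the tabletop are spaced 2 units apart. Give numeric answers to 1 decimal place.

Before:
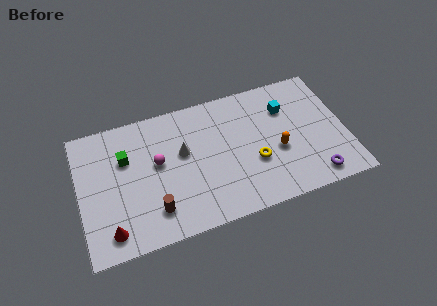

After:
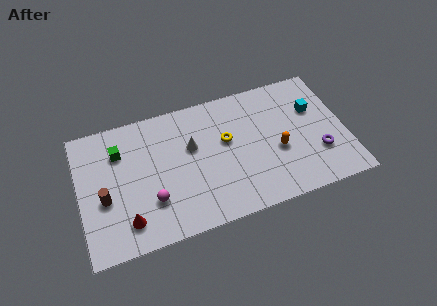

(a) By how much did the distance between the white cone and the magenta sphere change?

+2.1

They were about 1.4 units apart before and 3.5 after — 2.1 units further apart.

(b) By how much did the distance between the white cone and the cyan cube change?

+0.9

Before: roughly 5.9 units apart; after: 6.8. That's 0.9 units further apart.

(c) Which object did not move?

the orange capsule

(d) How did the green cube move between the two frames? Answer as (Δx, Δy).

(-0.3, 0.5)

From the two frames, the green cube sits at roughly (2.6, 5.4) before and (2.3, 5.9) after.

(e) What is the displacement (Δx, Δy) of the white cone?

(0.5, 0.2)

The white cone started near (5.7, 4.8) and ended near (6.2, 5.0).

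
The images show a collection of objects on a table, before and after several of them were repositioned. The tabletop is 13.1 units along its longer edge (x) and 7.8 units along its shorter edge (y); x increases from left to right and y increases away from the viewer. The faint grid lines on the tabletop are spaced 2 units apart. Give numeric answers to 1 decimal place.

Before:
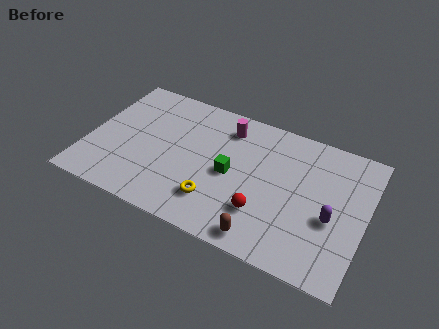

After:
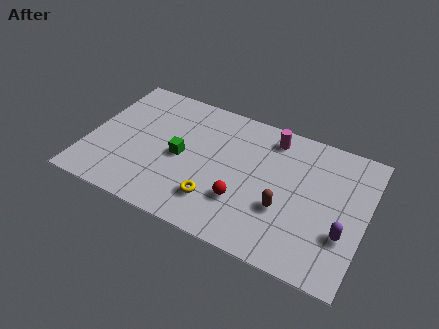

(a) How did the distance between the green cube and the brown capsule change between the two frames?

+1.7

Before: roughly 3.4 units apart; after: 5.1. That's 1.7 units further apart.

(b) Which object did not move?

the yellow torus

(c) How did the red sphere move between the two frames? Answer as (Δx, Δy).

(-1.0, 0.2)

The red sphere started near (8.5, 2.2) and ended near (7.5, 2.4).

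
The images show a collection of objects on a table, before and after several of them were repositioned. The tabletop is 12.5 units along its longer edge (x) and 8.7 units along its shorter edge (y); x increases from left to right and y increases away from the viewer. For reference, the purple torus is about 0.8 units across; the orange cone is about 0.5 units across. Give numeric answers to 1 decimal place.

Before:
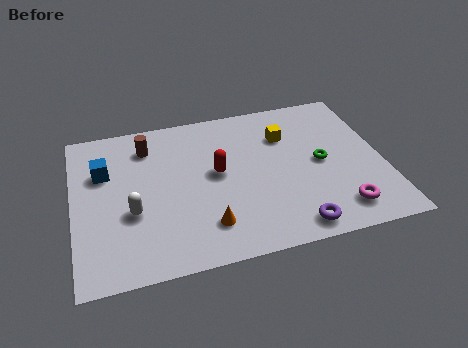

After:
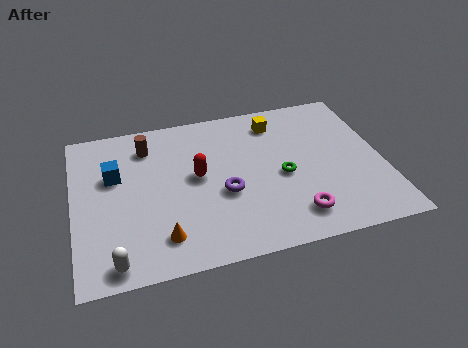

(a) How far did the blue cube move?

0.5

From (1.3, 5.8) to (1.7, 5.5), the blue cube covered √(0.4² + 0.3²) ≈ 0.5 units.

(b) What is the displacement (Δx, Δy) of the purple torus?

(-2.6, 2.5)

The purple torus started near (8.6, 1.0) and ended near (6.0, 3.5).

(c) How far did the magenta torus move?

1.8

The magenta torus moved from about (10.5, 1.5) to (8.7, 1.6), a distance of √(1.8² + 0.1²) ≈ 1.8.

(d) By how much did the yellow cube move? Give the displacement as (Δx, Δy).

(-0.3, 0.9)

The yellow cube started near (8.7, 6.2) and ended near (8.4, 7.1).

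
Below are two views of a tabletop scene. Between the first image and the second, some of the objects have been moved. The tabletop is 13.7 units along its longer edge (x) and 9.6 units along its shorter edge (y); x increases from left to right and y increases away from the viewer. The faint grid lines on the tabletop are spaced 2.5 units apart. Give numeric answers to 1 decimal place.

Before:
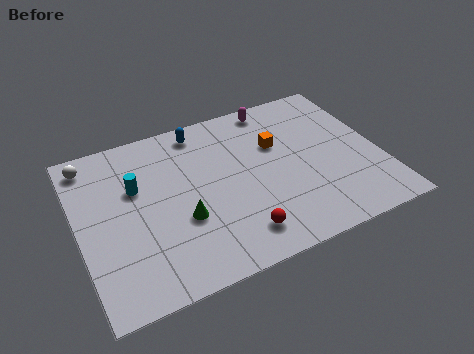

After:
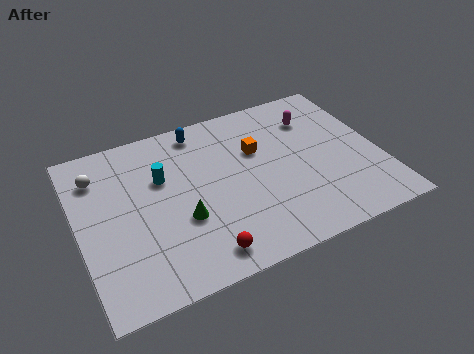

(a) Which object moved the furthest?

the magenta capsule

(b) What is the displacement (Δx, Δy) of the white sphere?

(0.3, -0.9)

The white sphere started near (0.8, 8.3) and ended near (1.1, 7.4).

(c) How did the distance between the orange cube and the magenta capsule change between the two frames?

+0.6

The distance was about 2.4 in the first image and 3.0 in the second, so they moved 0.6 units further apart.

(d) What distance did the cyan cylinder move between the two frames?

1.2

The cyan cylinder was near (2.7, 6.1) before and (3.9, 6.2) after, so it travelled √(1.2² + 0.1²) ≈ 1.2 units.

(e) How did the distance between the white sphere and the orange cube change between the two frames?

-1.4

The distance was about 8.7 in the first image and 7.3 in the second, so they moved 1.4 units closer together.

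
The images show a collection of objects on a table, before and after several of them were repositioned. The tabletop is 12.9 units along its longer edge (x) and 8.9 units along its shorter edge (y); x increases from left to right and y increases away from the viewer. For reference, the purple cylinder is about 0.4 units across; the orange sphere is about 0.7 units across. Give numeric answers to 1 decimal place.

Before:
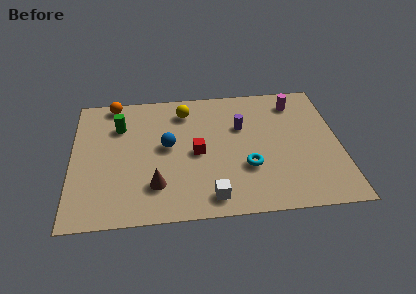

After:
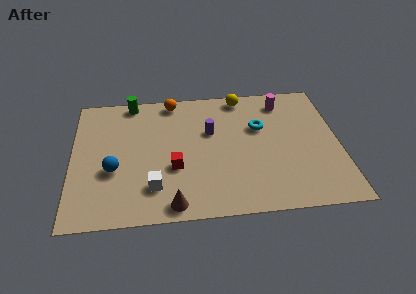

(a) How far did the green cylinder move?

1.8

From (2.3, 6.4) to (2.9, 8.1), the green cylinder covered √(0.6² + 1.7²) ≈ 1.8 units.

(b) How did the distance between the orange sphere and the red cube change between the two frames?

-0.9

The distance was about 5.6 in the first image and 4.7 in the second, so they moved 0.9 units closer together.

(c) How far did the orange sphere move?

2.9

The orange sphere was near (2.0, 8.1) before and (4.9, 8.0) after, so it travelled √(2.9² + 0.1²) ≈ 2.9 units.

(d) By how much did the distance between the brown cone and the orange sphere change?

+0.9

Before: roughly 6.2 units apart; after: 7.1. That's 0.9 units further apart.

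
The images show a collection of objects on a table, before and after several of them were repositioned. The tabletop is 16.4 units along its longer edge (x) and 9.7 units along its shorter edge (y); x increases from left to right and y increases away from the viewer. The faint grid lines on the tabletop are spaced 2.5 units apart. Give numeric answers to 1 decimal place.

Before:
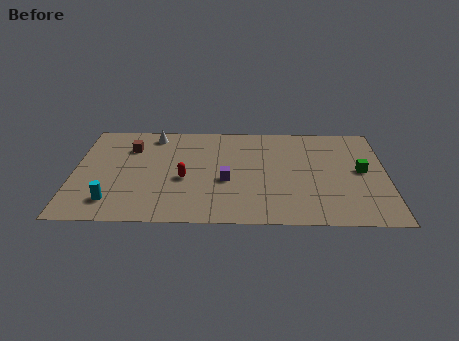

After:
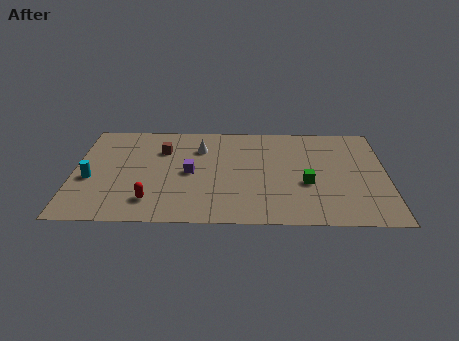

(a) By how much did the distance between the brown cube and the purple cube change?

-3.3

The distance was about 6.0 in the first image and 2.7 in the second, so they moved 3.3 units closer together.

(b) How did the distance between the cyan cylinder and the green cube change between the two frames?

-2.1

Before: roughly 13.4 units apart; after: 11.3. That's 2.1 units closer together.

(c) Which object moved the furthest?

the green cube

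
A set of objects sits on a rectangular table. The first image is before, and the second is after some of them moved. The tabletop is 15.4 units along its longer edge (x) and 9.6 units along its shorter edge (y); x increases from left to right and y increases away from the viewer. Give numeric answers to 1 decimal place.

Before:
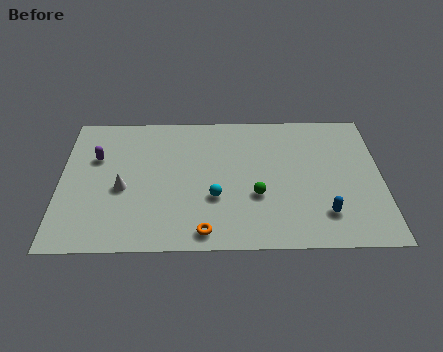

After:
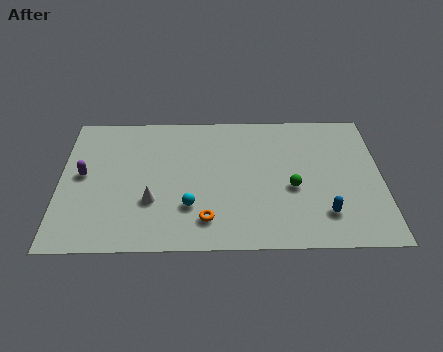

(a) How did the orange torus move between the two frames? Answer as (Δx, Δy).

(0.1, 0.8)

From the two frames, the orange torus sits at roughly (6.9, 1.1) before and (7.0, 1.9) after.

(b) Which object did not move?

the blue capsule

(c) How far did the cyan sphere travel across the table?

1.3

The cyan sphere was near (7.4, 3.4) before and (6.2, 2.8) after, so it travelled √(1.2² + 0.6²) ≈ 1.3 units.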